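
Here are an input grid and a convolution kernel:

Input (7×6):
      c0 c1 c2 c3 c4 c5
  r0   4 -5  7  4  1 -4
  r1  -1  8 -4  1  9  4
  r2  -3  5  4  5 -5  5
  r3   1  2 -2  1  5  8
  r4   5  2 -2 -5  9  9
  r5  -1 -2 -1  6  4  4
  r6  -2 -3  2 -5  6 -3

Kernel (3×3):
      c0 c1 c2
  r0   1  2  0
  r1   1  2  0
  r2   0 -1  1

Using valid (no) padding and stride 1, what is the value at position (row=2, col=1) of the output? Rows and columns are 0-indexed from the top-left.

The receptive field on the input at this output position is [5 4 5 / 2 -2 1 / 2 -2 -5]. Elementwise product with the kernel and sum: 5·1 + 4·2 + 2·1 + -2·2 + -2·-1 + -5·1.

8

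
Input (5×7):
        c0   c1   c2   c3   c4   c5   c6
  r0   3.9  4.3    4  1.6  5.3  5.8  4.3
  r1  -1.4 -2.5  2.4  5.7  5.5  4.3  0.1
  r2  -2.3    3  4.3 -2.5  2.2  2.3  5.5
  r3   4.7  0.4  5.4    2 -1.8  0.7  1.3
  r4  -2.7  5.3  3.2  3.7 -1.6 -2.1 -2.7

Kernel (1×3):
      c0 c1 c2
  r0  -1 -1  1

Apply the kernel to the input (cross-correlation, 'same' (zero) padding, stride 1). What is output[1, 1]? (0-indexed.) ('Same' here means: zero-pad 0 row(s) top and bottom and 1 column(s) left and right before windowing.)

The receptive field on the zero-padded input at this output position is [-1.4 -2.5 2.4]. Elementwise product with the kernel and sum: -1.4·-1 + -2.5·-1 + 2.4·1.

6.3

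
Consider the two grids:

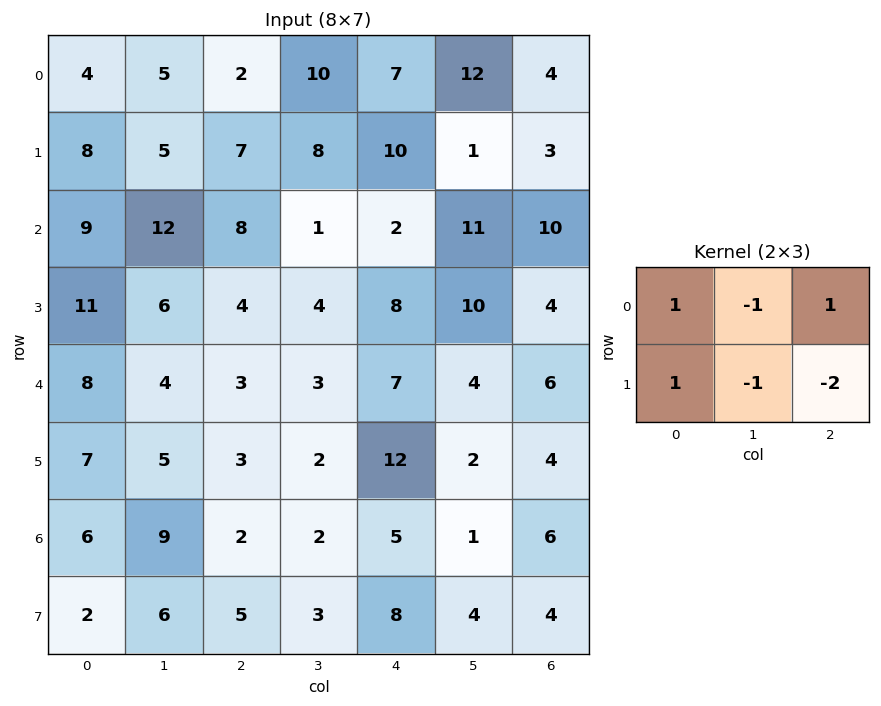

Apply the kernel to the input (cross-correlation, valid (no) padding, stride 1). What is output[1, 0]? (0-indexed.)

-9

The receptive field on the input at this output position is [8 5 7 / 9 12 8]. Elementwise product with the kernel and sum: 8·1 + 5·-1 + 7·1 + 9·1 + 12·-1 + 8·-2.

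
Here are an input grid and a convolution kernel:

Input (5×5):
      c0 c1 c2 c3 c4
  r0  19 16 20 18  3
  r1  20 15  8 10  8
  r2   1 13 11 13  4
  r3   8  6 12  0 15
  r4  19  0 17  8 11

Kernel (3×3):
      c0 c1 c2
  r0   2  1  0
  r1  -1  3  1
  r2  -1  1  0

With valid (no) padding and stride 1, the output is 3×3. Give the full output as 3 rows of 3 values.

Output[0,0]: The receptive field on the input at this output position is [19 16 20 / 20 15 8 / 1 13 11]. Elementwise product with the kernel and sum: 19·2 + 16·1 + 20·-1 + 15·3 + 8·1 + 1·-1 + 13·1.
Output[0,1]: The receptive field on the input at this output position is [16 20 18 / 15 8 10 / 13 11 13]. Elementwise product with the kernel and sum: 16·2 + 20·1 + 15·-1 + 8·3 + 10·1 + 13·-1 + 11·1.

99 69 90
102 77 46
18 84 29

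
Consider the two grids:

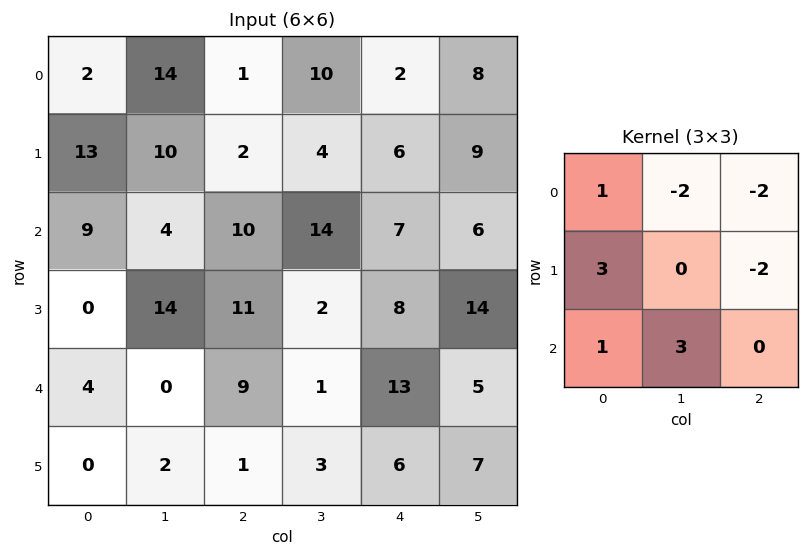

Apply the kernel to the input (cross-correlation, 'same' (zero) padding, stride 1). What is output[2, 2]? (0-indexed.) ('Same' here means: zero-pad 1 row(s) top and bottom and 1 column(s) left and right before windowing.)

The receptive field on the zero-padded input at this output position is [10 2 4 / 4 10 14 / 14 11 2]. Elementwise product with the kernel and sum: 10·1 + 2·-2 + 4·-2 + 4·3 + 14·-2 + 14·1 + 11·3.

29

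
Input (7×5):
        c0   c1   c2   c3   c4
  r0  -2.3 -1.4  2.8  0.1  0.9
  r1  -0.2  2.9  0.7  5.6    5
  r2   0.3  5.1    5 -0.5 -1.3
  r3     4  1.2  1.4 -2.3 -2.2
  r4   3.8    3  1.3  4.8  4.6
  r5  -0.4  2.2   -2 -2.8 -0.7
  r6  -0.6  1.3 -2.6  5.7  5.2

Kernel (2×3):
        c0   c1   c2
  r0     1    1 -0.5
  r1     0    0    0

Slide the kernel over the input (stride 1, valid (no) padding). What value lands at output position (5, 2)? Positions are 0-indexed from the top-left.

The receptive field on the input at this output position is [-2 -2.8 -0.7 / -2.6 5.7 5.2]. Elementwise product with the kernel and sum: -2·1 + -2.8·1 + -0.7·-0.5.

-4.45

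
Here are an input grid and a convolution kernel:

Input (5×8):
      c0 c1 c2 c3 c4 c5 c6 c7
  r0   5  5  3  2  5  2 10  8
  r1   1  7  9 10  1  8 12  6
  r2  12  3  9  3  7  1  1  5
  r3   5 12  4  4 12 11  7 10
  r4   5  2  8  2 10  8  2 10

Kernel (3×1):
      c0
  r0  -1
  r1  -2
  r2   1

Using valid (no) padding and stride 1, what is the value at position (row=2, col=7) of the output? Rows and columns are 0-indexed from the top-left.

-15

The receptive field on the input at this output position is [5 / 10 / 10]. Elementwise product with the kernel and sum: 5·-1 + 10·-2 + 10·1.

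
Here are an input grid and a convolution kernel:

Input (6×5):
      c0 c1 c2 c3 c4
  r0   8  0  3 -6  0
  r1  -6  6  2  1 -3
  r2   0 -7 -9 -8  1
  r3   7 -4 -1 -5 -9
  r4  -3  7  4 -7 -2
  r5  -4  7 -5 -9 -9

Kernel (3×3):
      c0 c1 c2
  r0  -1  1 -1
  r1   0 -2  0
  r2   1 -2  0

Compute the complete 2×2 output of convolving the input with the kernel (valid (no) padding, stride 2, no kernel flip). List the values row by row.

Output[0,0]: The receptive field on the input at this output position is [8 0 3 / -6 6 2 / 0 -7 -9]. Elementwise product with the kernel and sum: 8·-1 + 0·1 + 3·-1 + 6·-2 + 0·1 + -7·-2.

-9 -4
-7 28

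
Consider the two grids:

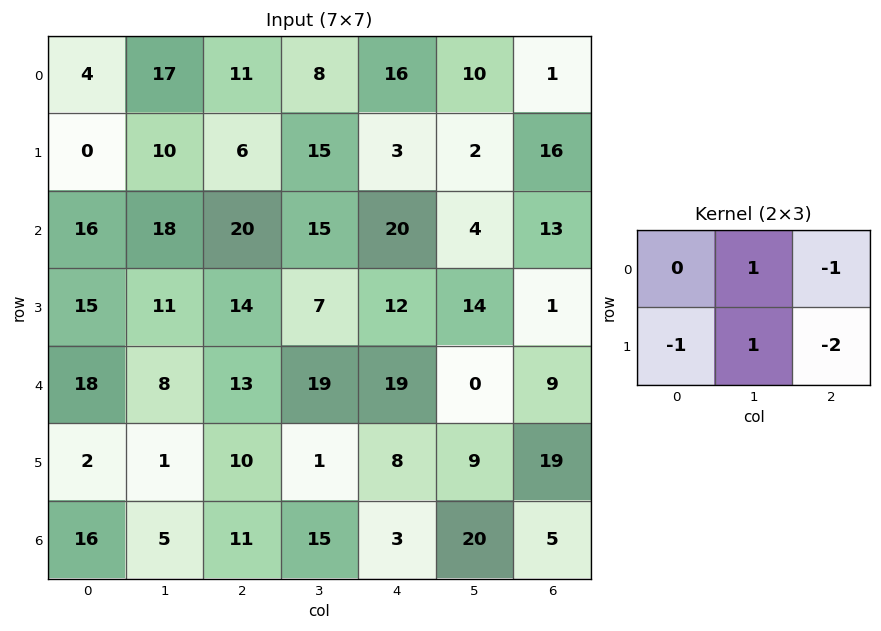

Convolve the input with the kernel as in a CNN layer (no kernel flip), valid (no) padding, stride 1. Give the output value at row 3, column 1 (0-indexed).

The receptive field on the input at this output position is [11 14 7 / 8 13 19]. Elementwise product with the kernel and sum: 14·1 + 7·-1 + 8·-1 + 13·1 + 19·-2.

-26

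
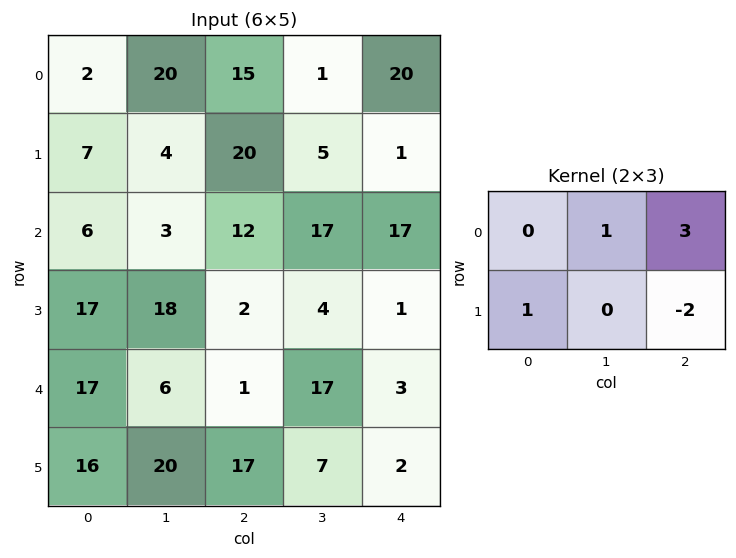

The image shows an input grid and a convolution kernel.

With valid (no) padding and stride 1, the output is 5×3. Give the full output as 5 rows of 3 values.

Output[0,0]: The receptive field on the input at this output position is [2 20 15 / 7 4 20]. Elementwise product with the kernel and sum: 20·1 + 15·3 + 7·1 + 20·-2.

32 12 79
46 4 -14
52 73 68
39 -14 2
-9 58 39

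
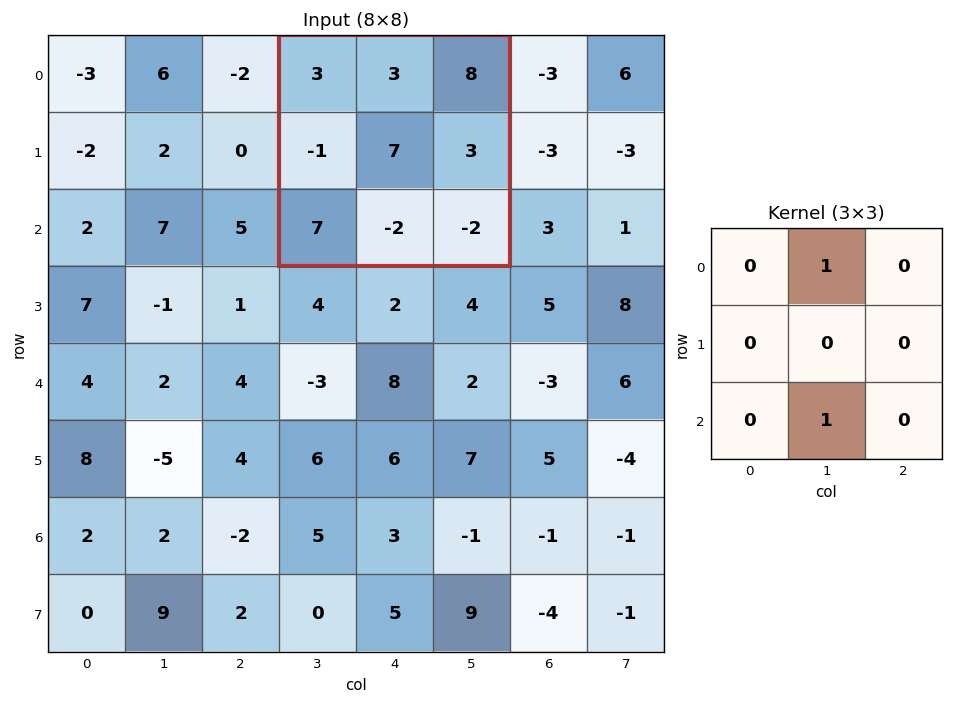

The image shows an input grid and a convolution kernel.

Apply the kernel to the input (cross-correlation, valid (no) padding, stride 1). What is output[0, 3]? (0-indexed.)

The receptive field on the input at this output position is [3 3 8 / -1 7 3 / 7 -2 -2]. Elementwise product with the kernel and sum: 3·1 + -2·1.

1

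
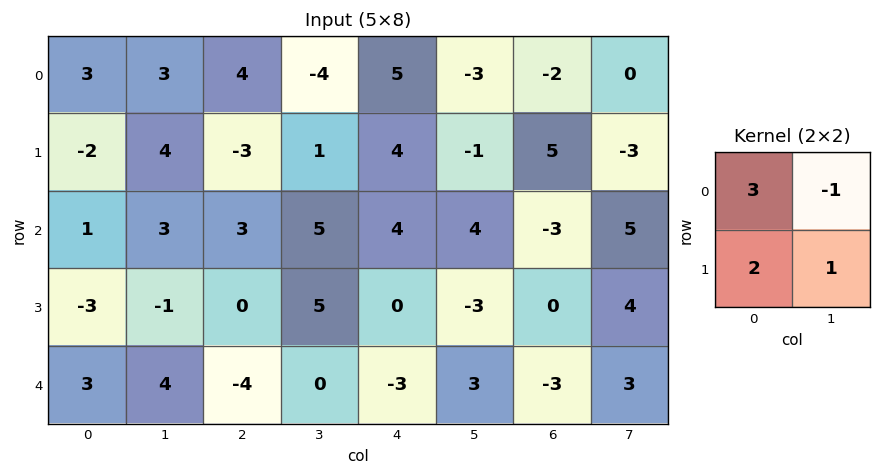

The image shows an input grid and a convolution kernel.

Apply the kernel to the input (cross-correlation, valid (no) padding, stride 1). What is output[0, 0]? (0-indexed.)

The receptive field on the input at this output position is [3 3 / -2 4]. Elementwise product with the kernel and sum: 3·3 + 3·-1 + -2·2 + 4·1.

6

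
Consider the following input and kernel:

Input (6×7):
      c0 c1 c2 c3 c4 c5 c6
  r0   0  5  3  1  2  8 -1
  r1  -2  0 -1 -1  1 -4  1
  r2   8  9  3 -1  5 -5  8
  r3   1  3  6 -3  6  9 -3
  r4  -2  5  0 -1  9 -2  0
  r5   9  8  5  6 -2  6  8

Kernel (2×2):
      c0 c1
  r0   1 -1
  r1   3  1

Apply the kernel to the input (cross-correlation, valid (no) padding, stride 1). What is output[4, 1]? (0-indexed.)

34

The receptive field on the input at this output position is [5 0 / 8 5]. Elementwise product with the kernel and sum: 5·1 + 0·-1 + 8·3 + 5·1.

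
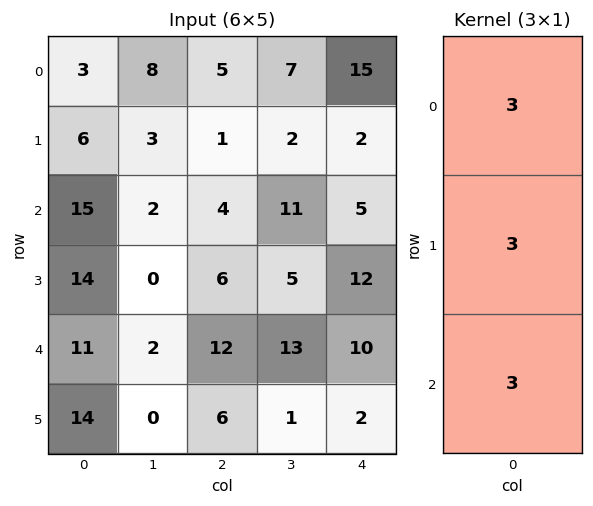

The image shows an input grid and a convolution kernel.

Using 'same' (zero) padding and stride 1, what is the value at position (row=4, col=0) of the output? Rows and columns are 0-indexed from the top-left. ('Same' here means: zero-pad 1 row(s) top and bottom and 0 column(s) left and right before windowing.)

The receptive field on the zero-padded input at this output position is [14 / 11 / 14]. Elementwise product with the kernel and sum: 14·3 + 11·3 + 14·3.

117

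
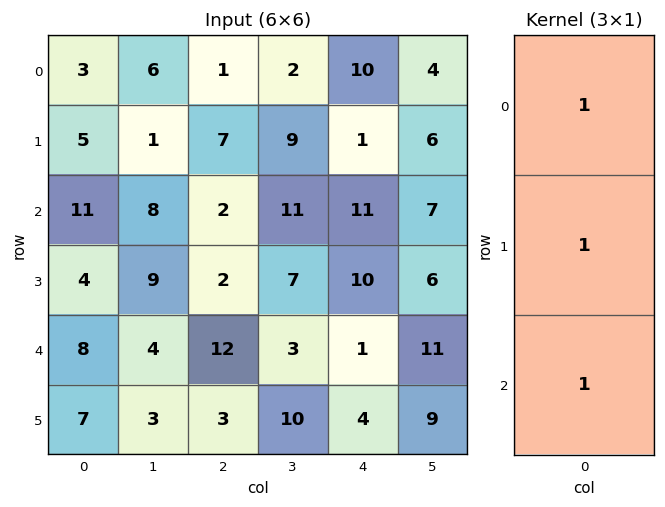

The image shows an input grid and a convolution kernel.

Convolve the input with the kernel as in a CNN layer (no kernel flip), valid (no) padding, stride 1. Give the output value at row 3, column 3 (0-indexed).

The receptive field on the input at this output position is [7 / 3 / 10]. Elementwise product with the kernel and sum: 7·1 + 3·1 + 10·1.

20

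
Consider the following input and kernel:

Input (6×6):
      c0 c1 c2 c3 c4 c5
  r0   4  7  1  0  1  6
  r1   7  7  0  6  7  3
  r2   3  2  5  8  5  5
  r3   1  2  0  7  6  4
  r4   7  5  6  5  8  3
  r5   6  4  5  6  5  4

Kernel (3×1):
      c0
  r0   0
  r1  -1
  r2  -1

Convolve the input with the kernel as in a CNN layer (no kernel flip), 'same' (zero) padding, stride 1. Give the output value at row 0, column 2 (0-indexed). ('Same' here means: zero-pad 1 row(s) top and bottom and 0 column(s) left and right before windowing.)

The receptive field on the zero-padded input at this output position is [0 / 1 / 0]. Elementwise product with the kernel and sum: 1·-1 + 0·-1.

-1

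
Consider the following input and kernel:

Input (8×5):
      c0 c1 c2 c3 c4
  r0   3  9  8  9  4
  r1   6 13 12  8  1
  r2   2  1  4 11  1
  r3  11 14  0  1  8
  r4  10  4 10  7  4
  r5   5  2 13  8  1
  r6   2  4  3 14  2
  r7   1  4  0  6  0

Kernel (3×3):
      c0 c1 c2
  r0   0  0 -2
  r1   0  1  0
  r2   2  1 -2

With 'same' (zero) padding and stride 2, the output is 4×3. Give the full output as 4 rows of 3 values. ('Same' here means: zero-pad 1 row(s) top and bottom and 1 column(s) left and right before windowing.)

Output[0,0]: The receptive field on the zero-padded input at this output position is [0 0 0 / 0 3 9 / 0 6 13]. Elementwise product with the kernel and sum: 0·-2 + 3·1 + 0·2 + 6·1 + 13·-2.
Output[0,1]: The receptive field on the zero-padded input at this output position is [0 0 0 / 9 8 9 / 13 12 8]. Elementwise product with the kernel and sum: 0·-2 + 8·1 + 13·2 + 12·1 + 8·-2.

-17 30 21
-41 14 11
-17 9 21
-9 -17 14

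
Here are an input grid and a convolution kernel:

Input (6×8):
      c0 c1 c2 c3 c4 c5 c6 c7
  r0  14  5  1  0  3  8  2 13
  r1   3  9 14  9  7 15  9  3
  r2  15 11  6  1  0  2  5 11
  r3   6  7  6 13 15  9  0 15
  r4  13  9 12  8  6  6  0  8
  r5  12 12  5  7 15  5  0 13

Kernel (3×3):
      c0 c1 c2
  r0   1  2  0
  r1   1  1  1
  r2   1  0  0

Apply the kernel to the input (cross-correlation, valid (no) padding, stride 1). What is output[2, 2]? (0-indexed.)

The receptive field on the input at this output position is [6 1 0 / 6 13 15 / 12 8 6]. Elementwise product with the kernel and sum: 6·1 + 1·2 + 6·1 + 13·1 + 15·1 + 12·1.

54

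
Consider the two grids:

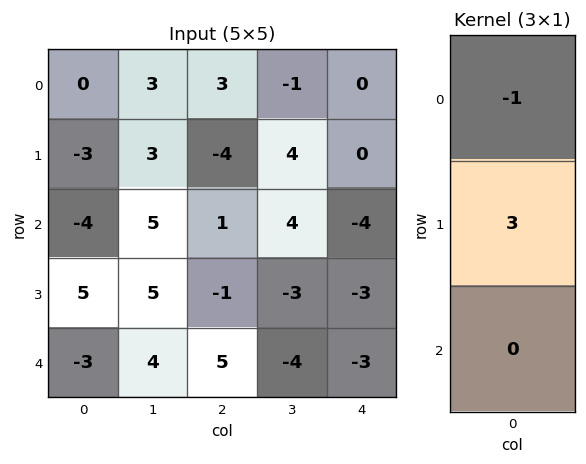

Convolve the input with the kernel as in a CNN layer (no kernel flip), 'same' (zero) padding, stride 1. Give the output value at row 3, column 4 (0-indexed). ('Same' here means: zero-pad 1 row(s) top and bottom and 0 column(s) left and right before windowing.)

The receptive field on the zero-padded input at this output position is [-4 / -3 / -3]. Elementwise product with the kernel and sum: -4·-1 + -3·3.

-5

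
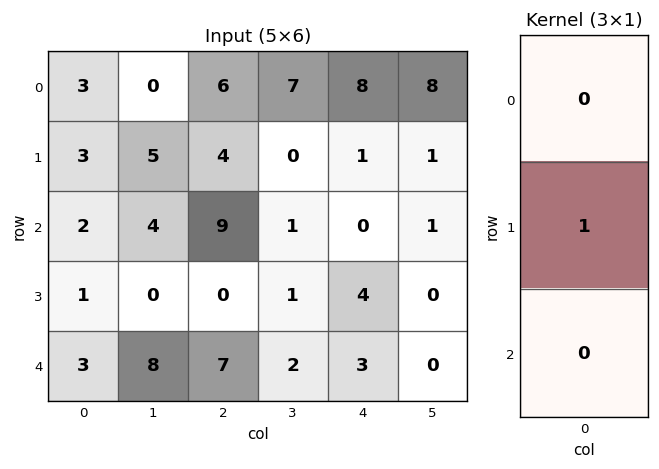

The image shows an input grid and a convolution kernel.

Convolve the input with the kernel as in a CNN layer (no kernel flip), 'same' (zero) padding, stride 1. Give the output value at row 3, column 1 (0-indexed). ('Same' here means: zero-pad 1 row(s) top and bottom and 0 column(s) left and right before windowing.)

The receptive field on the zero-padded input at this output position is [4 / 0 / 8]. Elementwise product with the kernel and sum: 0·1.

0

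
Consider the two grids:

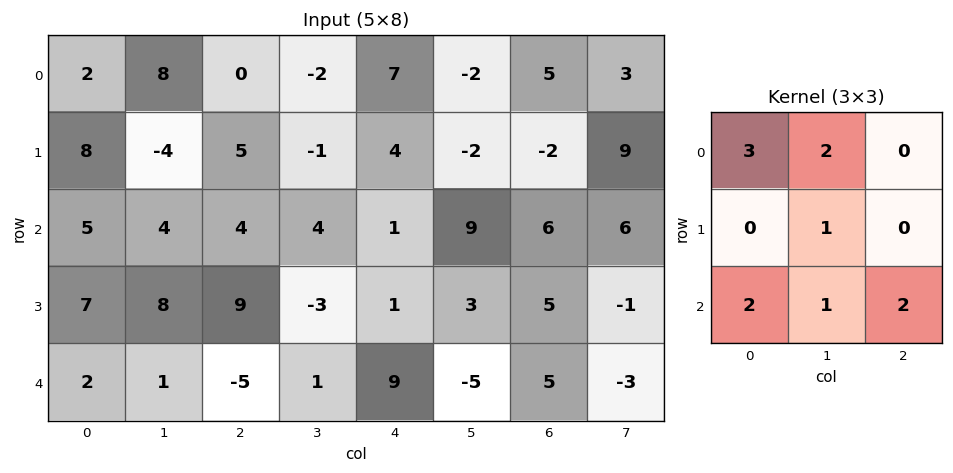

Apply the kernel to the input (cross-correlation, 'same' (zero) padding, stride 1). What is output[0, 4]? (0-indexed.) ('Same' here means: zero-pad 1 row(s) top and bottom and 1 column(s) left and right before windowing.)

The receptive field on the zero-padded input at this output position is [0 0 0 / -2 7 -2 / -1 4 -2]. Elementwise product with the kernel and sum: 0·3 + 0·2 + 7·1 + -1·2 + 4·1 + -2·2.

5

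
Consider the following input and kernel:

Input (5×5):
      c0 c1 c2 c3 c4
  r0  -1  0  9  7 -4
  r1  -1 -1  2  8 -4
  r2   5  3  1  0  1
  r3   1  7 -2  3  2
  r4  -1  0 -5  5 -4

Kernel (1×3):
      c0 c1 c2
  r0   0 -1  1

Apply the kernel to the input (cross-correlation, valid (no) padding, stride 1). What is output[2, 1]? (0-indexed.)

The receptive field on the input at this output position is [3 1 0]. Elementwise product with the kernel and sum: 1·-1 + 0·1.

-1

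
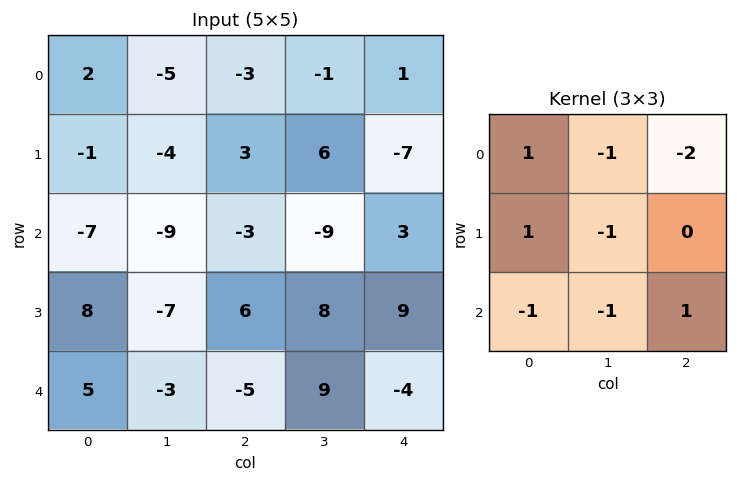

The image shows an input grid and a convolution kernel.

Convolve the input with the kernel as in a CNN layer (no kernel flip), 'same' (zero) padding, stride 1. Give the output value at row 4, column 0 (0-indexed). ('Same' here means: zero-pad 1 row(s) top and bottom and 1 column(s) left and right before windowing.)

1

The receptive field on the zero-padded input at this output position is [0 8 -7 / 0 5 -3 / 0 0 0]. Elementwise product with the kernel and sum: 0·1 + 8·-1 + -7·-2 + 0·1 + 5·-1 + 0·-1 + 0·-1 + 0·1.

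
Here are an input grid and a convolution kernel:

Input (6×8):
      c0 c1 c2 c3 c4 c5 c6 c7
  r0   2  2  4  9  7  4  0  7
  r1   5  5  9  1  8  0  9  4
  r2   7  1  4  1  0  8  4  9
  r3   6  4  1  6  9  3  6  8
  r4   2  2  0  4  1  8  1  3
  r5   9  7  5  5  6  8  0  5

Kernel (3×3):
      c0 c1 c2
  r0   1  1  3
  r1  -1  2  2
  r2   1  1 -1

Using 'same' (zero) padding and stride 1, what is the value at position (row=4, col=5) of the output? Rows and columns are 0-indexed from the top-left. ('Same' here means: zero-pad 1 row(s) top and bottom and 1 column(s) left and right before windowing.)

61

The receptive field on the zero-padded input at this output position is [9 3 6 / 1 8 1 / 6 8 0]. Elementwise product with the kernel and sum: 9·1 + 3·1 + 6·3 + 1·-1 + 8·2 + 1·2 + 6·1 + 8·1 + 0·-1.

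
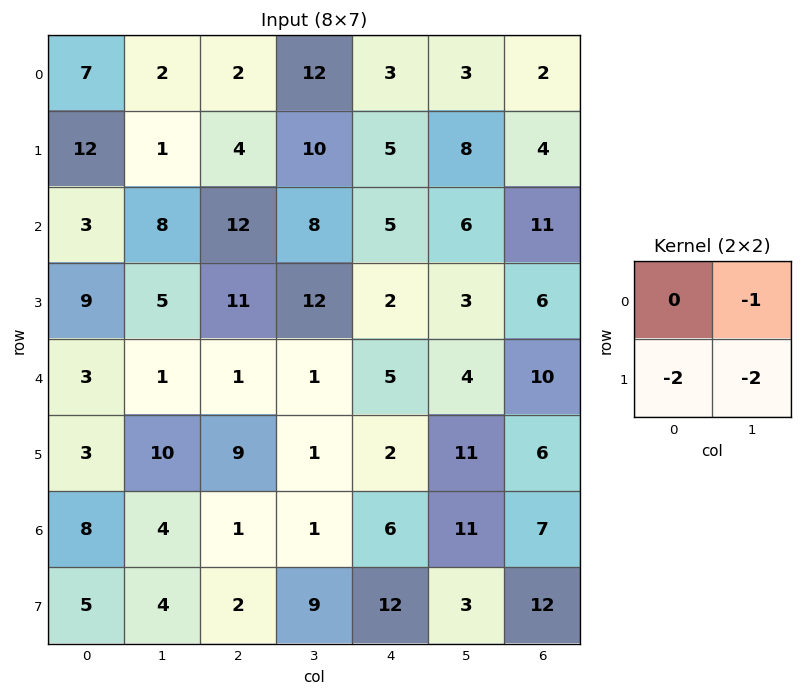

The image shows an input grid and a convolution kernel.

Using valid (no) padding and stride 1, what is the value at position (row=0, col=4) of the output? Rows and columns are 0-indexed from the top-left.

The receptive field on the input at this output position is [3 3 / 5 8]. Elementwise product with the kernel and sum: 3·-1 + 5·-2 + 8·-2.

-29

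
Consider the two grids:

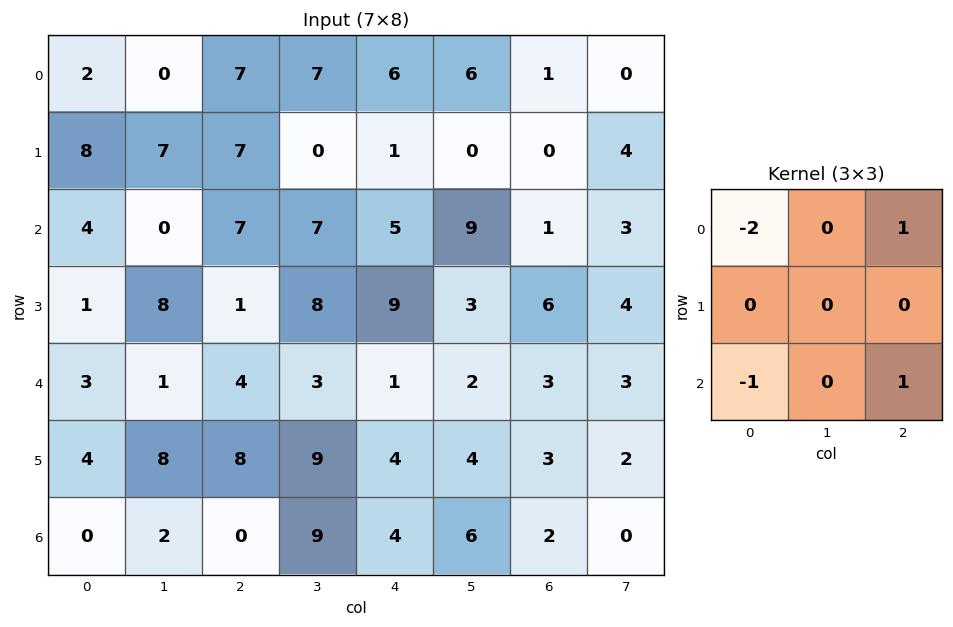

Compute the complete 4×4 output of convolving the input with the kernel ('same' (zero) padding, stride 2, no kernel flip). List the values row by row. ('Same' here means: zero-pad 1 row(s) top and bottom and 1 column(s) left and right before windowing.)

7 -7 0 4
15 -14 -5 5
16 -7 -18 -4
8 -7 -14 -6

Output[0,0]: The receptive field on the zero-padded input at this output position is [0 0 0 / 0 2 0 / 0 8 7]. Elementwise product with the kernel and sum: 0·-2 + 0·1 + 0·-1 + 7·1.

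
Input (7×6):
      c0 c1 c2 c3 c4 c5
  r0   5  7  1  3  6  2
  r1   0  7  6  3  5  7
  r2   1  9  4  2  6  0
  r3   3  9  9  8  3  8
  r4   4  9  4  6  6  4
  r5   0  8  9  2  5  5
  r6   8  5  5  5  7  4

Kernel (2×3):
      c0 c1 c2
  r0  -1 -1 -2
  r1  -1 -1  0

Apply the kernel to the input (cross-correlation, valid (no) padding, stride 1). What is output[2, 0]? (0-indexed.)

The receptive field on the input at this output position is [1 9 4 / 3 9 9]. Elementwise product with the kernel and sum: 1·-1 + 9·-1 + 4·-2 + 3·-1 + 9·-1.

-30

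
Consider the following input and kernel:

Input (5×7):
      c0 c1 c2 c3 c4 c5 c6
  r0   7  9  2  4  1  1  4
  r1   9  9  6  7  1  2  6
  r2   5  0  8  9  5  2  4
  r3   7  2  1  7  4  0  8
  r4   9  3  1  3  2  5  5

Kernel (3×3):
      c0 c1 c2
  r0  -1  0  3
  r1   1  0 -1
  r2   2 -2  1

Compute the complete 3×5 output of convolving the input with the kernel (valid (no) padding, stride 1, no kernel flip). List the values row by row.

20 -2 9 14 16
17 12 -8 12 34
38 29 2 11 2

Output[0,0]: The receptive field on the input at this output position is [7 9 2 / 9 9 6 / 5 0 8]. Elementwise product with the kernel and sum: 7·-1 + 2·3 + 9·1 + 6·-1 + 5·2 + 0·-2 + 8·1.
Output[0,1]: The receptive field on the input at this output position is [9 2 4 / 9 6 7 / 0 8 9]. Elementwise product with the kernel and sum: 9·-1 + 4·3 + 9·1 + 7·-1 + 0·2 + 8·-2 + 9·1.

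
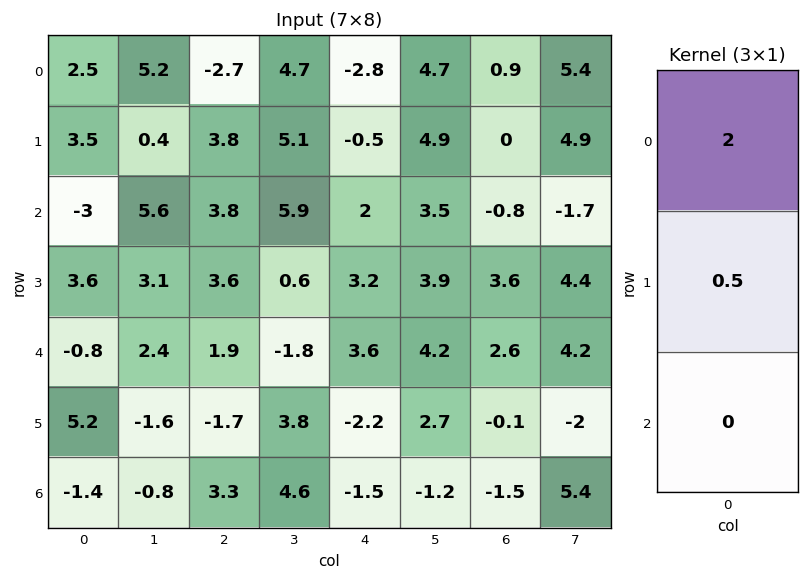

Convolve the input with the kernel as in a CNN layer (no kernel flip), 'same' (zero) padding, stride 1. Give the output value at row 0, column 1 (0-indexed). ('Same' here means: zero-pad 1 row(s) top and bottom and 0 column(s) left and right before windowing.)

The receptive field on the zero-padded input at this output position is [0 / 5.2 / 0.4]. Elementwise product with the kernel and sum: 0·2 + 5.2·0.5.

2.6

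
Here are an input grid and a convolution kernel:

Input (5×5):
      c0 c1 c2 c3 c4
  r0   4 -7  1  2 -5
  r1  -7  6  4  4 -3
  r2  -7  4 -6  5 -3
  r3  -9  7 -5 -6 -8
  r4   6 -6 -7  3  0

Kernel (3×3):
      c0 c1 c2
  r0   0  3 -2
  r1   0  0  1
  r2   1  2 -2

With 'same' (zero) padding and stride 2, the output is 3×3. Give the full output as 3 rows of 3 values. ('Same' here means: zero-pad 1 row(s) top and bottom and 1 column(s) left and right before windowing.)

Output[0,0]: The receptive field on the zero-padded input at this output position is [0 0 0 / 0 4 -7 / 0 -7 6]. Elementwise product with the kernel and sum: 0·3 + 0·-2 + -7·1 + 0·1 + -7·2 + 6·-2.

-33 8 -2
-61 18 -31
-47 0 -24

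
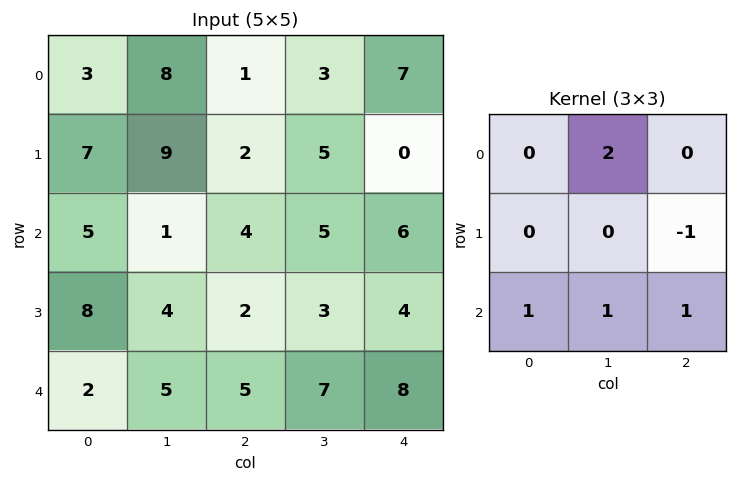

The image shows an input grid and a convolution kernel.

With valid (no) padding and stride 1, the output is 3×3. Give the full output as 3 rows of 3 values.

24 7 21
28 8 13
12 22 26

Output[0,0]: The receptive field on the input at this output position is [3 8 1 / 7 9 2 / 5 1 4]. Elementwise product with the kernel and sum: 8·2 + 2·-1 + 5·1 + 1·1 + 4·1.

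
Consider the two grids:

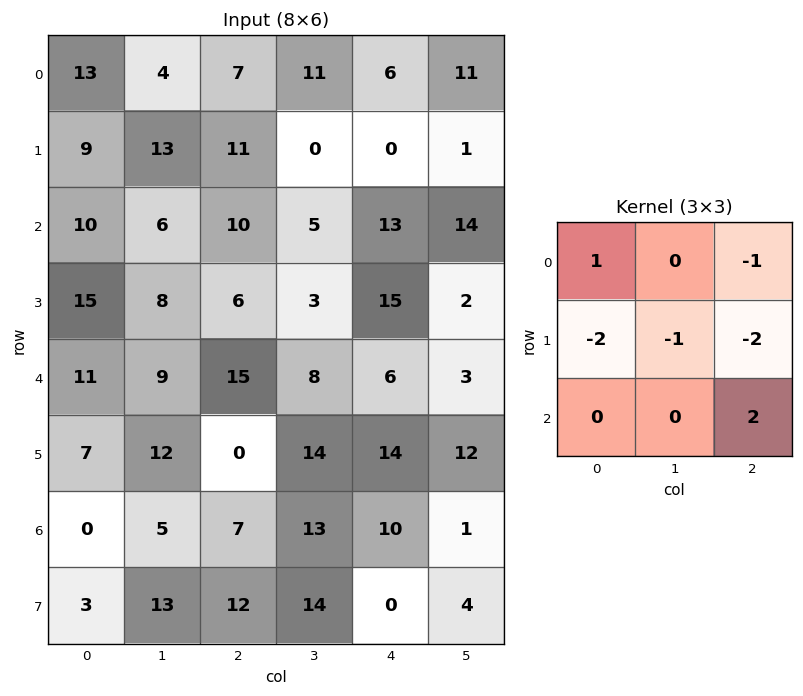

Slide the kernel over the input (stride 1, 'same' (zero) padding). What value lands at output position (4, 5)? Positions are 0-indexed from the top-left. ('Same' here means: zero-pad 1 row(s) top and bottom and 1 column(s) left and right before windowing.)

The receptive field on the zero-padded input at this output position is [15 2 0 / 6 3 0 / 14 12 0]. Elementwise product with the kernel and sum: 15·1 + 0·-1 + 6·-2 + 3·-1 + 0·-2 + 0·2.

0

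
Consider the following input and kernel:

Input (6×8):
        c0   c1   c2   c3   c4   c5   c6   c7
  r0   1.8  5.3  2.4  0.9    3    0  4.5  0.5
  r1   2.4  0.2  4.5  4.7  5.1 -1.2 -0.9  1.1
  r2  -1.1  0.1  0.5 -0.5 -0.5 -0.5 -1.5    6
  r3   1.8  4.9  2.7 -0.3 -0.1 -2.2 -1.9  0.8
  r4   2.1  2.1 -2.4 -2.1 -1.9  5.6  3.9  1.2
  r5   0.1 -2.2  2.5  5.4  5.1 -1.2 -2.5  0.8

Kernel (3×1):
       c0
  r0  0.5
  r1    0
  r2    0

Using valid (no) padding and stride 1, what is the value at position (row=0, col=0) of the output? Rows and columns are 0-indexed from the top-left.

0.9

The receptive field on the input at this output position is [1.8 / 2.4 / -1.1]. Elementwise product with the kernel and sum: 1.8·0.5.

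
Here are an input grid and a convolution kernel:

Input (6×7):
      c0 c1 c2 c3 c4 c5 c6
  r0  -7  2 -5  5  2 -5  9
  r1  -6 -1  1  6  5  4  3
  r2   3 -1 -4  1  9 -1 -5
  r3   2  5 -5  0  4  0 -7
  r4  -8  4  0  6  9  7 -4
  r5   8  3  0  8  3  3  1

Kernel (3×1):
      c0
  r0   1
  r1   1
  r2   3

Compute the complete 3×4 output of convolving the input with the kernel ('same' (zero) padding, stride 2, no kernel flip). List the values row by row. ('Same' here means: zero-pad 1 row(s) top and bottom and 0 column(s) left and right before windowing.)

-25 -2 17 18
3 -18 26 -23
18 -5 22 -8

Output[0,0]: The receptive field on the zero-padded input at this output position is [0 / -7 / -6]. Elementwise product with the kernel and sum: 0·1 + -7·1 + -6·3.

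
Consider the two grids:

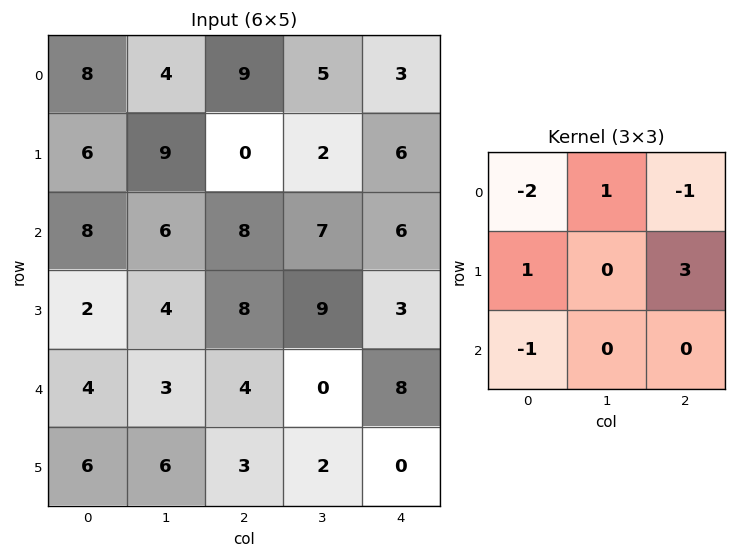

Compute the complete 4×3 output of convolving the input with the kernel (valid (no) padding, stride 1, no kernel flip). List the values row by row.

Output[0,0]: The receptive field on the input at this output position is [8 4 9 / 6 9 0 / 8 6 8]. Elementwise product with the kernel and sum: 8·-2 + 4·1 + 9·-1 + 6·1 + 0·3 + 8·-1.

-23 5 -6
27 3 14
4 17 -2
2 -12 15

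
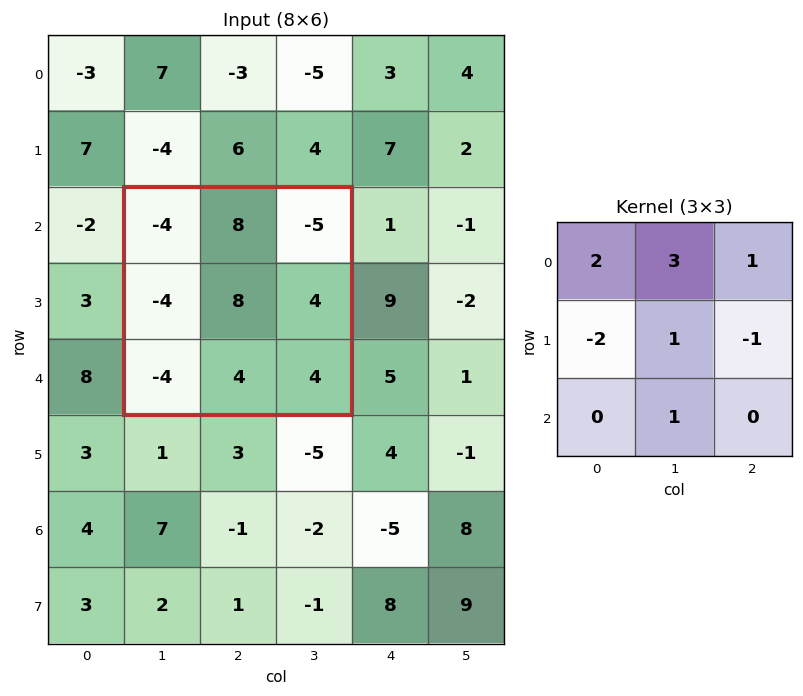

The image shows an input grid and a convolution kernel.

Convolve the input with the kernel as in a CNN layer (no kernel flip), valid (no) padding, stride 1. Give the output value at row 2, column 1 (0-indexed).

27

The receptive field on the input at this output position is [-4 8 -5 / -4 8 4 / -4 4 4]. Elementwise product with the kernel and sum: -4·2 + 8·3 + -5·1 + -4·-2 + 8·1 + 4·-1 + 4·1.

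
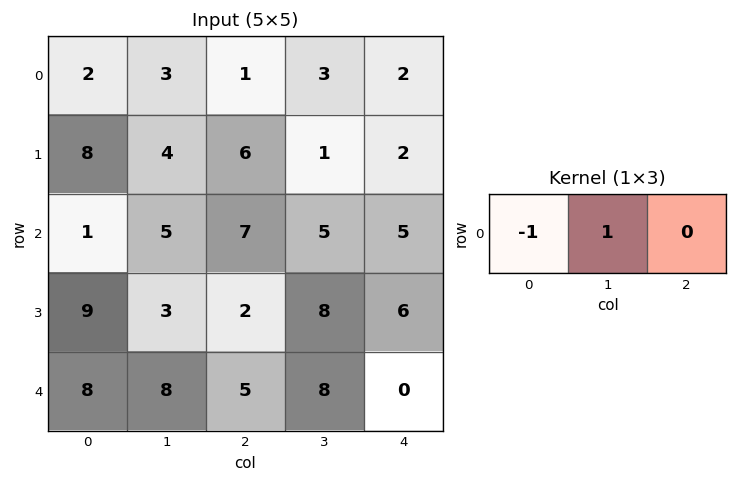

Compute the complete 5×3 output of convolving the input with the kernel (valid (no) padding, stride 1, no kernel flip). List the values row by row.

1 -2 2
-4 2 -5
4 2 -2
-6 -1 6
0 -3 3

Output[0,0]: The receptive field on the input at this output position is [2 3 1]. Elementwise product with the kernel and sum: 2·-1 + 3·1.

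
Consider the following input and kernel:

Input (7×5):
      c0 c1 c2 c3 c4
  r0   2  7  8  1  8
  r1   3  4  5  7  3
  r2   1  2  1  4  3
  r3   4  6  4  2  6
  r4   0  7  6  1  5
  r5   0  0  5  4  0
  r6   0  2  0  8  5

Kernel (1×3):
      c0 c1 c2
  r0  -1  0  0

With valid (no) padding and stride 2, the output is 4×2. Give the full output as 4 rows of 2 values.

-2 -8
-1 -1
0 -6
0 0

Output[0,0]: The receptive field on the input at this output position is [2 7 8]. Elementwise product with the kernel and sum: 2·-1.
Output[0,1]: The receptive field on the input at this output position is [8 1 8]. Elementwise product with the kernel and sum: 8·-1.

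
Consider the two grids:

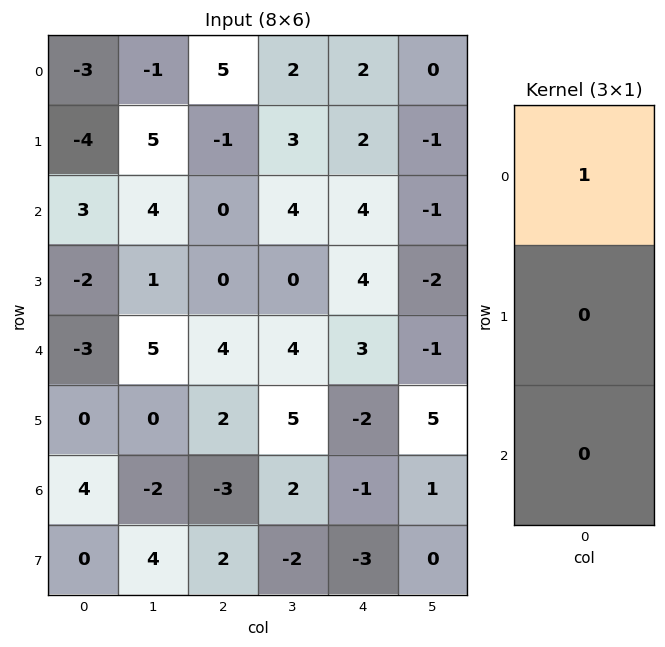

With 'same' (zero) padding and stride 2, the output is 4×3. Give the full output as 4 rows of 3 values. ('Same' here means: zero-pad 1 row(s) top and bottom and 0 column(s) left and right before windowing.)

Output[0,0]: The receptive field on the zero-padded input at this output position is [0 / -3 / -4]. Elementwise product with the kernel and sum: 0·1.
Output[0,1]: The receptive field on the zero-padded input at this output position is [0 / 5 / -1]. Elementwise product with the kernel and sum: 0·1.

0 0 0
-4 -1 2
-2 0 4
0 2 -2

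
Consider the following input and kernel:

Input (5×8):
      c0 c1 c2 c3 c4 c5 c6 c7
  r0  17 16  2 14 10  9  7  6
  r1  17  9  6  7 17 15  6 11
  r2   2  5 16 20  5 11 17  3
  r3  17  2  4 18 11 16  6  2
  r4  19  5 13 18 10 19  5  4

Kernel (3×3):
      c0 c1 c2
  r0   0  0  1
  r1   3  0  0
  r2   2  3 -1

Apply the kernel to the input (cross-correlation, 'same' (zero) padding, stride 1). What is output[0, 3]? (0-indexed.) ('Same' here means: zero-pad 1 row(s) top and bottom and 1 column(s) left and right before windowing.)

22

The receptive field on the zero-padded input at this output position is [0 0 0 / 2 14 10 / 6 7 17]. Elementwise product with the kernel and sum: 0·1 + 2·3 + 6·2 + 7·3 + 17·-1.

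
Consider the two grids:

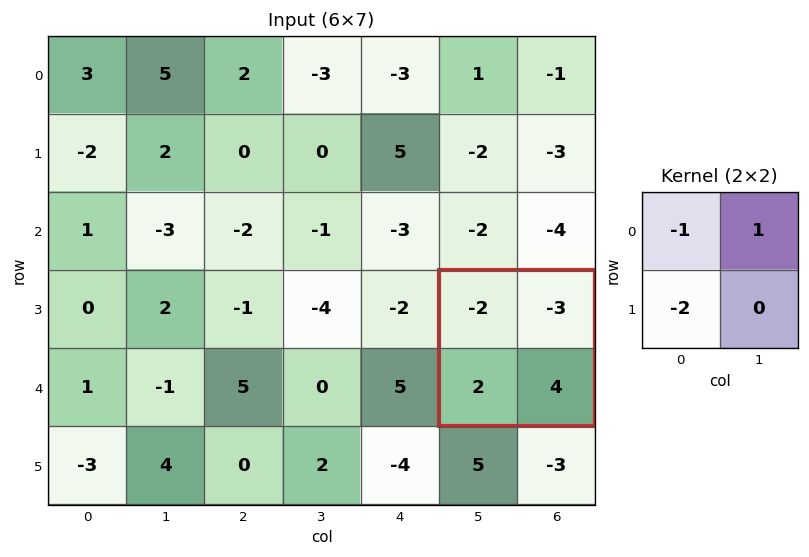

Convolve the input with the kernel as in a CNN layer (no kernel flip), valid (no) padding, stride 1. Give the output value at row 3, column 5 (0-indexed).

The receptive field on the input at this output position is [-2 -3 / 2 4]. Elementwise product with the kernel and sum: -2·-1 + -3·1 + 2·-2.

-5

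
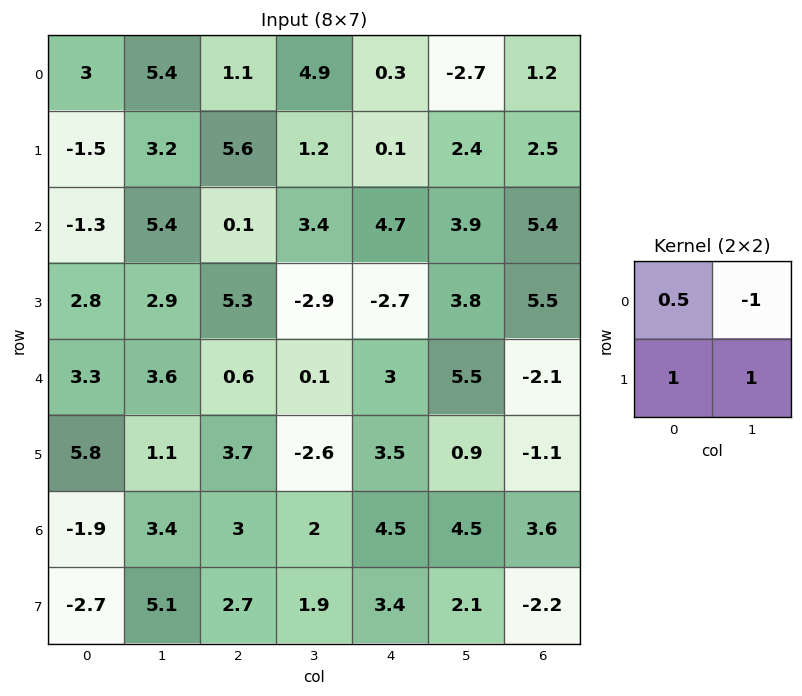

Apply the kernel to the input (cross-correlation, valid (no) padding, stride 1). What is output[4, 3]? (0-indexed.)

The receptive field on the input at this output position is [0.1 3 / -2.6 3.5]. Elementwise product with the kernel and sum: 0.1·0.5 + 3·-1 + -2.6·1 + 3.5·1.

-2.05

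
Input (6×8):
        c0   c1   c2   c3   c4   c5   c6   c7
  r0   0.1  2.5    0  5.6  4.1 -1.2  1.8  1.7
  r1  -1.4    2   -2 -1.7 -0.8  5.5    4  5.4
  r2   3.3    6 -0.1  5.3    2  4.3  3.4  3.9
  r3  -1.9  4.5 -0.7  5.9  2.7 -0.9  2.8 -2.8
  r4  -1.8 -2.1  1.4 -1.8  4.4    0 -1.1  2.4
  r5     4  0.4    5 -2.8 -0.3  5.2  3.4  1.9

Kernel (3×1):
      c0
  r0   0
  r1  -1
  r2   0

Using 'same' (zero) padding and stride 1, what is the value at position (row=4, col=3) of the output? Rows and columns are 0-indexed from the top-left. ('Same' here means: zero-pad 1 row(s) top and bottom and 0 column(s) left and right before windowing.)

1.8

The receptive field on the zero-padded input at this output position is [5.9 / -1.8 / -2.8]. Elementwise product with the kernel and sum: -1.8·-1.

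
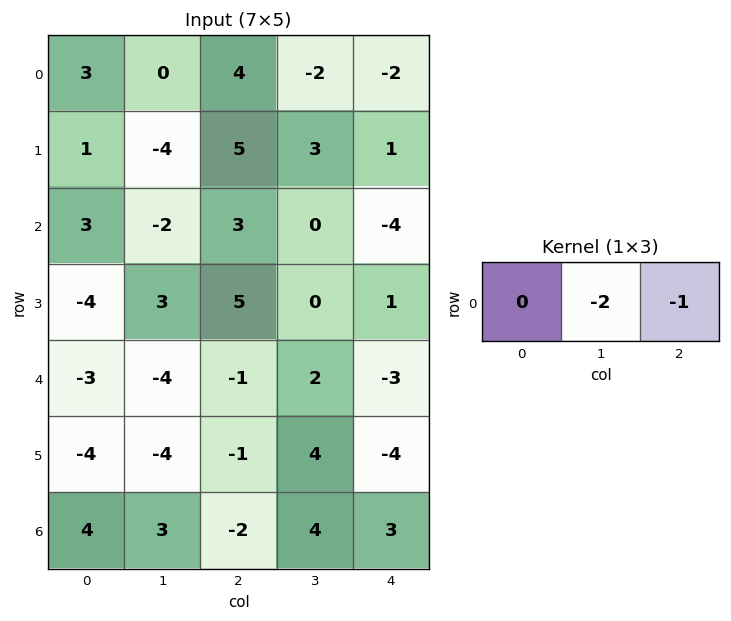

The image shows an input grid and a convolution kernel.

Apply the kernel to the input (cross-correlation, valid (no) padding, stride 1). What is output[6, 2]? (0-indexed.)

-11

The receptive field on the input at this output position is [-2 4 3]. Elementwise product with the kernel and sum: 4·-2 + 3·-1.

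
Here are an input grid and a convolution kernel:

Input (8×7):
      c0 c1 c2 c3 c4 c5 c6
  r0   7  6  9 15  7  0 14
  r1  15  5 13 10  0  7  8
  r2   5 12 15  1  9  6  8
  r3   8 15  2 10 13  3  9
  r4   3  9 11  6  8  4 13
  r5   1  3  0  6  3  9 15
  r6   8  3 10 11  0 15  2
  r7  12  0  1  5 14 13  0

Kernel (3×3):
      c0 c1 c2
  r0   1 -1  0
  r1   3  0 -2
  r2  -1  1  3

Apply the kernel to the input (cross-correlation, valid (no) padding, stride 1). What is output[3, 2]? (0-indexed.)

24

The receptive field on the input at this output position is [2 10 13 / 11 6 8 / 0 6 3]. Elementwise product with the kernel and sum: 2·1 + 10·-1 + 11·3 + 8·-2 + 0·-1 + 6·1 + 3·3.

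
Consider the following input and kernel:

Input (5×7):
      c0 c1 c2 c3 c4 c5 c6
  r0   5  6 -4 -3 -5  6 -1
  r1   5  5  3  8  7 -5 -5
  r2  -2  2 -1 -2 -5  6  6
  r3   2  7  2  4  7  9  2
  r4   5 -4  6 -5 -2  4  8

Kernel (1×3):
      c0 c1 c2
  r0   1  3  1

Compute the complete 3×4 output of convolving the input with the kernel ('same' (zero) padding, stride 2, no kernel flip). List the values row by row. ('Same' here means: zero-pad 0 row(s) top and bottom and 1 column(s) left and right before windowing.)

21 -9 -12 3
-4 -3 -11 24
11 9 -7 28

Output[0,0]: The receptive field on the zero-padded input at this output position is [0 5 6]. Elementwise product with the kernel and sum: 0·1 + 5·3 + 6·1.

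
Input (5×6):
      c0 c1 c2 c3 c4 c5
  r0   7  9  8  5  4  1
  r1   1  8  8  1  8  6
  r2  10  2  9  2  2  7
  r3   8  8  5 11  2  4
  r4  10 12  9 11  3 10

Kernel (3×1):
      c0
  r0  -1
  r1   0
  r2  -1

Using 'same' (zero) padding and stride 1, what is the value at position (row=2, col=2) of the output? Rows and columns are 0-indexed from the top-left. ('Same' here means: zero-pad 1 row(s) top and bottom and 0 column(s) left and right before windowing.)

The receptive field on the zero-padded input at this output position is [8 / 9 / 5]. Elementwise product with the kernel and sum: 8·-1 + 5·-1.

-13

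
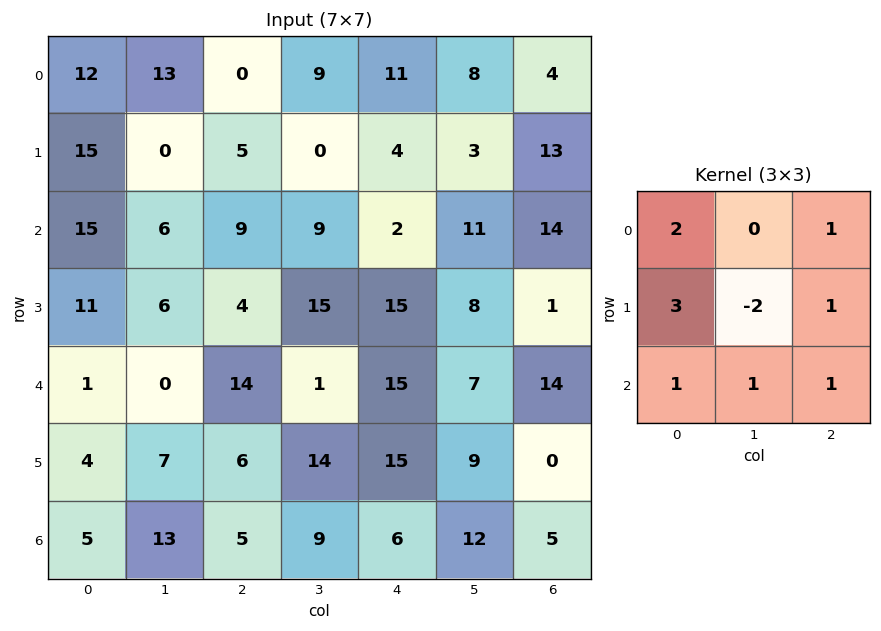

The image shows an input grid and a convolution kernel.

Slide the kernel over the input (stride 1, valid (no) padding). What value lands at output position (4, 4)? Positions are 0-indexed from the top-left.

The receptive field on the input at this output position is [15 7 14 / 15 9 0 / 6 12 5]. Elementwise product with the kernel and sum: 15·2 + 14·1 + 15·3 + 9·-2 + 0·1 + 6·1 + 12·1 + 5·1.

94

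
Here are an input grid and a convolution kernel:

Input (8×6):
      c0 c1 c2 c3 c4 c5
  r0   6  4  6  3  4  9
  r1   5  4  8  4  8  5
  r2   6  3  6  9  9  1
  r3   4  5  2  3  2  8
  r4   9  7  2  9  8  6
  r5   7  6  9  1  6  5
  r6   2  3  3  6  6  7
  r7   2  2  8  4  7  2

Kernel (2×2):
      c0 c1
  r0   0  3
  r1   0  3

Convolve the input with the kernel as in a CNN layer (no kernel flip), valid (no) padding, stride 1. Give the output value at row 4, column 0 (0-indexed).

The receptive field on the input at this output position is [9 7 / 7 6]. Elementwise product with the kernel and sum: 7·3 + 6·3.

39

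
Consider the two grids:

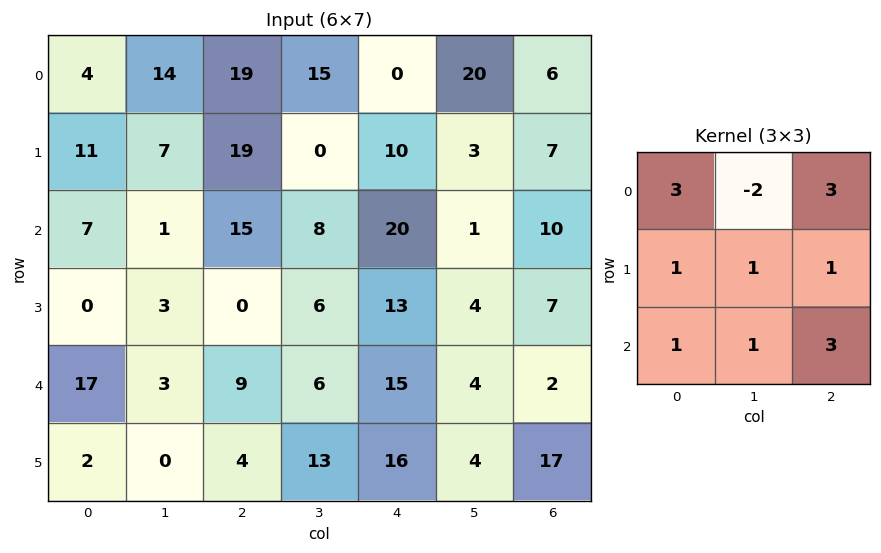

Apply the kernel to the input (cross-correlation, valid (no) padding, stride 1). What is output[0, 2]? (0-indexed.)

139

The receptive field on the input at this output position is [19 15 0 / 19 0 10 / 15 8 20]. Elementwise product with the kernel and sum: 19·3 + 15·-2 + 0·3 + 19·1 + 0·1 + 10·1 + 15·1 + 8·1 + 20·3.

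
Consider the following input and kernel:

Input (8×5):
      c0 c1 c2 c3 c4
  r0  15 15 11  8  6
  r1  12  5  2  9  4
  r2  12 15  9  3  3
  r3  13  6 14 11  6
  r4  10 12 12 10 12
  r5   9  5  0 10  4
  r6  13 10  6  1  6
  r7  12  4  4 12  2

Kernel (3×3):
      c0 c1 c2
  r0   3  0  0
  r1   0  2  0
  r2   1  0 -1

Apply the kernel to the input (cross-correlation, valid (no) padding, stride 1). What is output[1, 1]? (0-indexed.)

28

The receptive field on the input at this output position is [5 2 9 / 15 9 3 / 6 14 11]. Elementwise product with the kernel and sum: 5·3 + 9·2 + 6·1 + 11·-1.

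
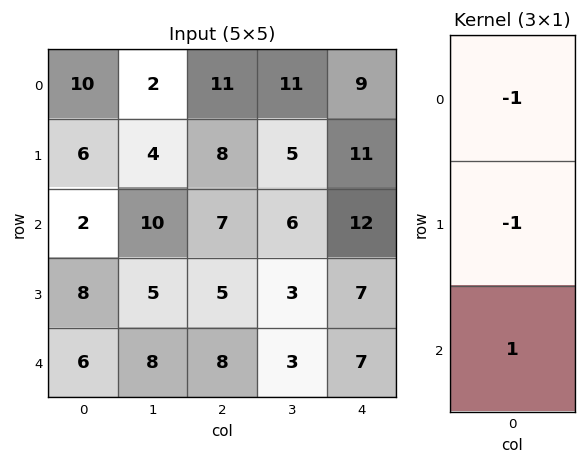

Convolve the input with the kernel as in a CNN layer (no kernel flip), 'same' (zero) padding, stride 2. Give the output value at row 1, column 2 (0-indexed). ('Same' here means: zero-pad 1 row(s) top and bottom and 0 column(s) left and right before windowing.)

The receptive field on the zero-padded input at this output position is [11 / 12 / 7]. Elementwise product with the kernel and sum: 11·-1 + 12·-1 + 7·1.

-16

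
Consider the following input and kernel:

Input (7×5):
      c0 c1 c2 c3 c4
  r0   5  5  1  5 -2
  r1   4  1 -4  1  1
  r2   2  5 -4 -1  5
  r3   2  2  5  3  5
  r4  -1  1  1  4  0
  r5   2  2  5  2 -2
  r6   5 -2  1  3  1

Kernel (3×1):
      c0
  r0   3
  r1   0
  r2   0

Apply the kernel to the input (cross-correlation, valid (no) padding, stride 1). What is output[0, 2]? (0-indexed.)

The receptive field on the input at this output position is [1 / -4 / -4]. Elementwise product with the kernel and sum: 1·3.

3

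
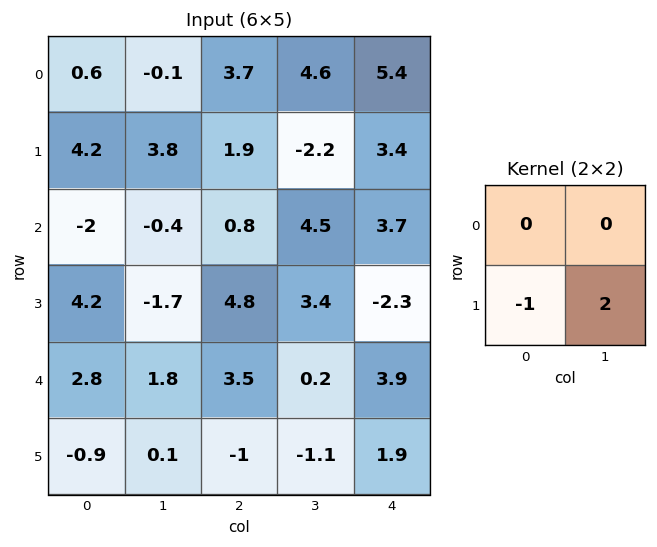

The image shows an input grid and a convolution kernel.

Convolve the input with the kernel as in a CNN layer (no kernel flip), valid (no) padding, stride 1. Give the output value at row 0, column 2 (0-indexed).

The receptive field on the input at this output position is [3.7 4.6 / 1.9 -2.2]. Elementwise product with the kernel and sum: 1.9·-1 + -2.2·2.

-6.3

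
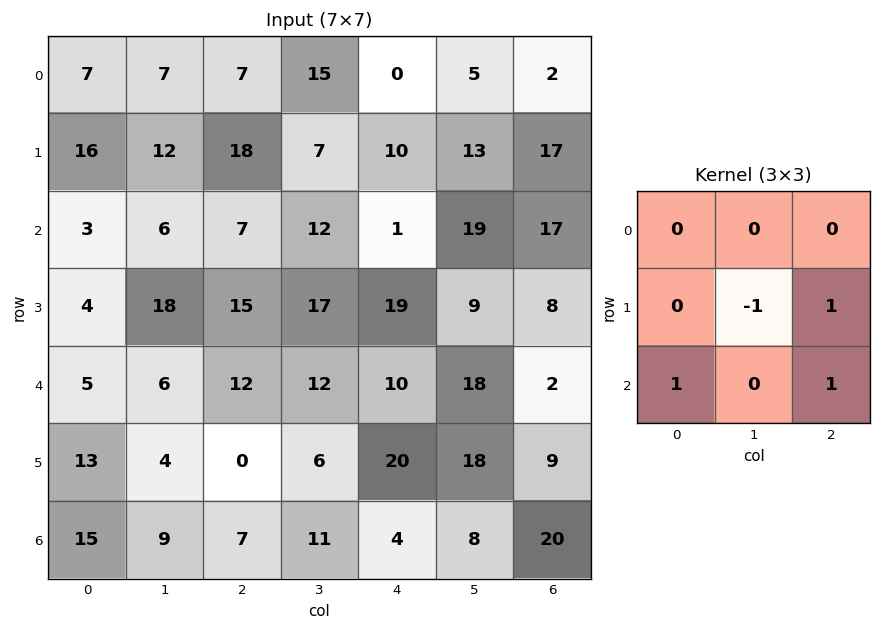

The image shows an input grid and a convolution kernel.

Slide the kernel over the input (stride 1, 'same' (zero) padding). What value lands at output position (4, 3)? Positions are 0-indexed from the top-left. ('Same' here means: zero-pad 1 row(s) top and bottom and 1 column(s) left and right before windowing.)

The receptive field on the zero-padded input at this output position is [15 17 19 / 12 12 10 / 0 6 20]. Elementwise product with the kernel and sum: 12·-1 + 10·1 + 0·1 + 20·1.

18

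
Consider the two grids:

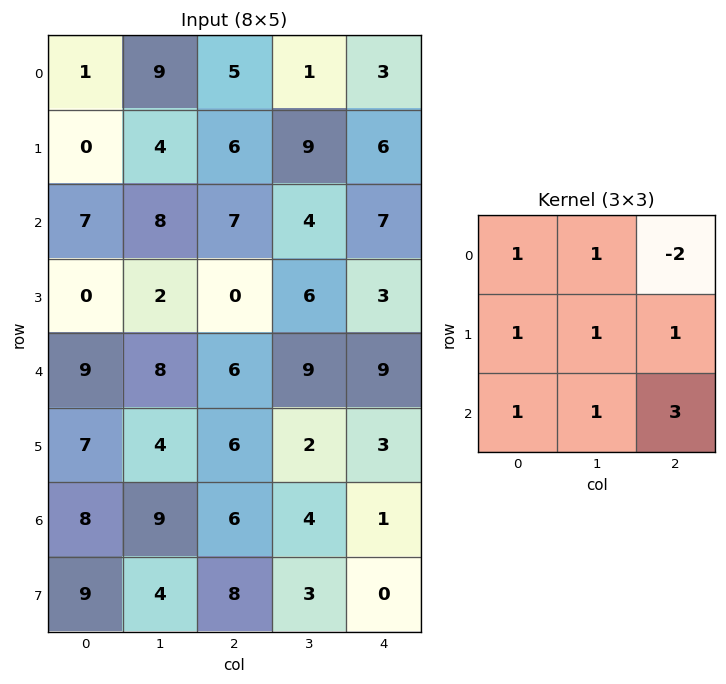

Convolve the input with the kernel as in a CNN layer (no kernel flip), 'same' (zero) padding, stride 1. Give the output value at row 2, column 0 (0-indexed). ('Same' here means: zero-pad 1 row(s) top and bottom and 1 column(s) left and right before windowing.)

The receptive field on the zero-padded input at this output position is [0 0 4 / 0 7 8 / 0 0 2]. Elementwise product with the kernel and sum: 0·1 + 0·1 + 4·-2 + 0·1 + 7·1 + 8·1 + 0·1 + 0·1 + 2·3.

13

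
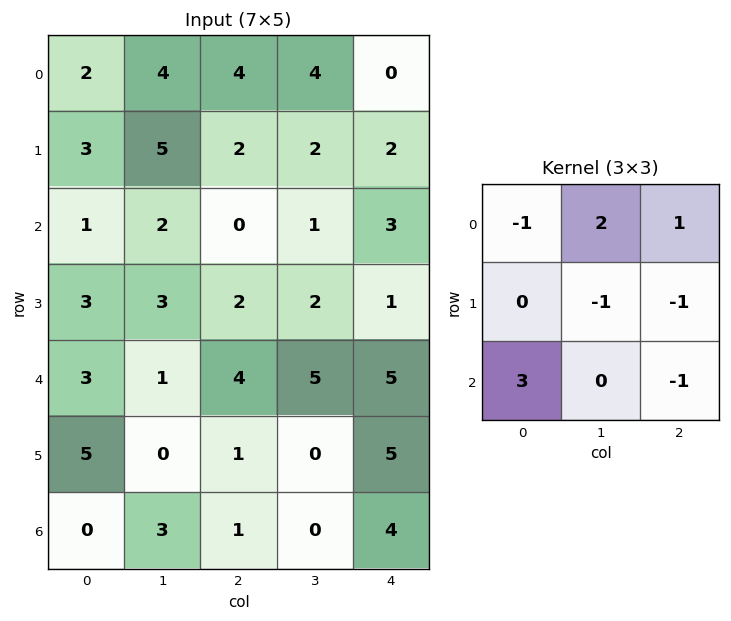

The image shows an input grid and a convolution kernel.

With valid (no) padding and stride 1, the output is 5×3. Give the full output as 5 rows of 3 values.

Output[0,0]: The receptive field on the input at this output position is [2 4 4 / 3 5 2 / 1 2 0]. Elementwise product with the kernel and sum: 2·-1 + 4·2 + 4·1 + 5·-1 + 2·-1 + 1·3 + 0·-1.
Output[0,1]: The receptive field on the input at this output position is [4 4 4 / 5 2 2 / 2 0 1]. Elementwise product with the kernel and sum: 4·-1 + 4·2 + 4·1 + 2·-1 + 2·-1 + 2·3 + 1·-1.

6 9 -3
14 7 5
3 -7 9
14 -6 -9
1 20 5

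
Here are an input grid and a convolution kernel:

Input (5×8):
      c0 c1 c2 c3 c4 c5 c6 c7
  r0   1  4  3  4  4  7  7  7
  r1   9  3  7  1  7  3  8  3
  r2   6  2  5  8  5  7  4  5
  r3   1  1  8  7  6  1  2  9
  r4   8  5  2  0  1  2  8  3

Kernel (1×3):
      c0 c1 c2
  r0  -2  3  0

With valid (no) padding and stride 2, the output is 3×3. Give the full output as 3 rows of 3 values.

10 6 13
-6 14 11
-1 -4 4

Output[0,0]: The receptive field on the input at this output position is [1 4 3]. Elementwise product with the kernel and sum: 1·-2 + 4·3.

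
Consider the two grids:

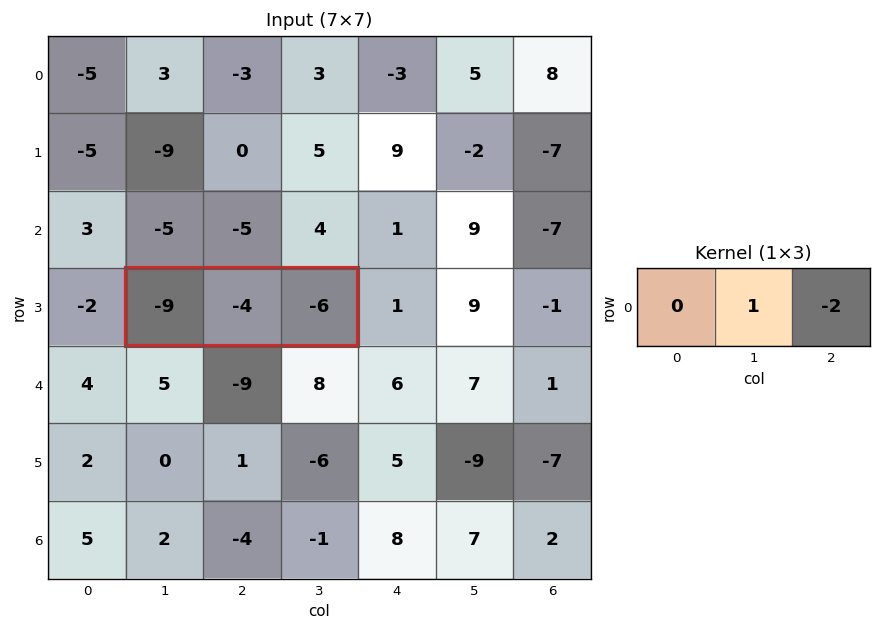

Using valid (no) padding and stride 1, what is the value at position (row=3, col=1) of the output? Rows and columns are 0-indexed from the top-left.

The receptive field on the input at this output position is [-9 -4 -6]. Elementwise product with the kernel and sum: -4·1 + -6·-2.

8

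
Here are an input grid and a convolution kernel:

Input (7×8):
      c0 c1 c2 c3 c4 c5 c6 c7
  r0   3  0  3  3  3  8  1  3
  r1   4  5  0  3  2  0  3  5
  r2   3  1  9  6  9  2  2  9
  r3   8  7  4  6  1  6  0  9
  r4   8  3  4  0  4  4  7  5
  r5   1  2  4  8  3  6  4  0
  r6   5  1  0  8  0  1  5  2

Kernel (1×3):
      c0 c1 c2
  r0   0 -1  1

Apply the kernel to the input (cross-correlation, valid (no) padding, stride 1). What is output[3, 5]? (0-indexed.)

9

The receptive field on the input at this output position is [6 0 9]. Elementwise product with the kernel and sum: 0·-1 + 9·1.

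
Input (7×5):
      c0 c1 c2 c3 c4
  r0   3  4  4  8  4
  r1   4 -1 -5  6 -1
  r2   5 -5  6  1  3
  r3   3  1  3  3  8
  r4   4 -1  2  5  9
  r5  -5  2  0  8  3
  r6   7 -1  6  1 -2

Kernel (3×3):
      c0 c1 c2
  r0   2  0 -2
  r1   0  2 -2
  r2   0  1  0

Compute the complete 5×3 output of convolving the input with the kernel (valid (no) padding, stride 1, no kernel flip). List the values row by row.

1 -24 15
-3 -1 -9
-7 -10 1
-4 -10 -10
7 -22 -3

Output[0,0]: The receptive field on the input at this output position is [3 4 4 / 4 -1 -5 / 5 -5 6]. Elementwise product with the kernel and sum: 3·2 + 4·-2 + -1·2 + -5·-2 + -5·1.
Output[0,1]: The receptive field on the input at this output position is [4 4 8 / -1 -5 6 / -5 6 1]. Elementwise product with the kernel and sum: 4·2 + 8·-2 + -5·2 + 6·-2 + 6·1.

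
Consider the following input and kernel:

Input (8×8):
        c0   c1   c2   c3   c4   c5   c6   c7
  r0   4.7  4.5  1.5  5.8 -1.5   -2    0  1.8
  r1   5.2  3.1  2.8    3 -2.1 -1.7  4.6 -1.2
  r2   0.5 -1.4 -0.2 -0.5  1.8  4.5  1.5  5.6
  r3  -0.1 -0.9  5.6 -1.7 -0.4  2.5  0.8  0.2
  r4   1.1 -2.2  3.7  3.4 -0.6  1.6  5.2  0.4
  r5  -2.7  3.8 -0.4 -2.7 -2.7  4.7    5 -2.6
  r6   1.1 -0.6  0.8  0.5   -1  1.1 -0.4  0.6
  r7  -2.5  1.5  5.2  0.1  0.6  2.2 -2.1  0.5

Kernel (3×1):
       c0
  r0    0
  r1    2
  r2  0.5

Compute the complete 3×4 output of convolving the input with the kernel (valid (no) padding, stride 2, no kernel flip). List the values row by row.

Output[0,0]: The receptive field on the input at this output position is [4.7 / 5.2 / 0.5]. Elementwise product with the kernel and sum: 5.2·2 + 0.5·0.5.

10.65 5.5 -3.3 9.95
0.35 13.05 -1.1 4.2
-4.85 -0.4 -5.9 9.8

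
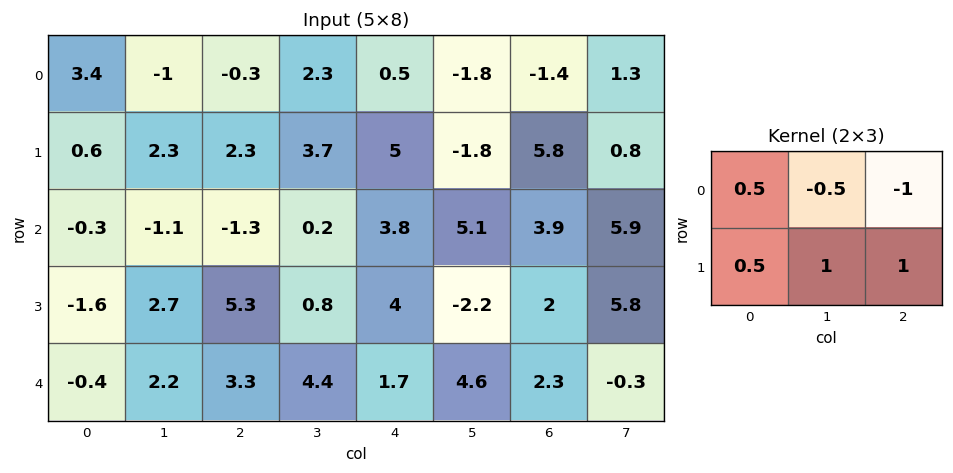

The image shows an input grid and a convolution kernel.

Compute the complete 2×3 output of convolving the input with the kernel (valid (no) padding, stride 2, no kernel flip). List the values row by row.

7.4 8.05 9.05
8.9 2.9 -2.75

Output[0,0]: The receptive field on the input at this output position is [3.4 -1 -0.3 / 0.6 2.3 2.3]. Elementwise product with the kernel and sum: 3.4·0.5 + -1·-0.5 + -0.3·-1 + 0.6·0.5 + 2.3·1 + 2.3·1.
Output[0,1]: The receptive field on the input at this output position is [-0.3 2.3 0.5 / 2.3 3.7 5]. Elementwise product with the kernel and sum: -0.3·0.5 + 2.3·-0.5 + 0.5·-1 + 2.3·0.5 + 3.7·1 + 5·1.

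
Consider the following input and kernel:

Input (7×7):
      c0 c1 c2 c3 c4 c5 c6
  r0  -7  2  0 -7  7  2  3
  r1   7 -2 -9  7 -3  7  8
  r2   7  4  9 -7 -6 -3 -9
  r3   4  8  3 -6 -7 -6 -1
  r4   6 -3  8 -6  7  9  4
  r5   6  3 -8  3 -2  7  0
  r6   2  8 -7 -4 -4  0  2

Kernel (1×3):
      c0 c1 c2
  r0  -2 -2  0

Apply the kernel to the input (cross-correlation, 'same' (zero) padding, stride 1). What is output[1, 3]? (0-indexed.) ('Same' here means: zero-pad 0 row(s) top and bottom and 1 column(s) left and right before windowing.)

The receptive field on the zero-padded input at this output position is [-9 7 -3]. Elementwise product with the kernel and sum: -9·-2 + 7·-2.

4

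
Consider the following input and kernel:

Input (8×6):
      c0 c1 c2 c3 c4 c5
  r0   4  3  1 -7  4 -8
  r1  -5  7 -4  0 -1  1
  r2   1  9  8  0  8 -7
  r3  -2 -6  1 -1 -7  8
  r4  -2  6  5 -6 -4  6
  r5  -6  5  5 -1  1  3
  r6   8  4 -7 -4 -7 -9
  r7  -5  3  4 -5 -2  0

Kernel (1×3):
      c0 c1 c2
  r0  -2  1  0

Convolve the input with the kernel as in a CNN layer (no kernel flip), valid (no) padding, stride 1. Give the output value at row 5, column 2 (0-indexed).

The receptive field on the input at this output position is [5 -1 1]. Elementwise product with the kernel and sum: 5·-2 + -1·1.

-11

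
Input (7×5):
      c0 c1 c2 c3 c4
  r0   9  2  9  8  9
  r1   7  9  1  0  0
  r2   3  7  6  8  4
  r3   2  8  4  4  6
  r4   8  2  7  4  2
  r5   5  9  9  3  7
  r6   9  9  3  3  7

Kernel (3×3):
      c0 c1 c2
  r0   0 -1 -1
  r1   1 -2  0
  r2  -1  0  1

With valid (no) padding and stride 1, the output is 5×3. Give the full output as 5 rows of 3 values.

Output[0,0]: The receptive field on the input at this output position is [9 2 9 / 7 9 1 / 3 7 6]. Elementwise product with the kernel and sum: 2·-1 + 9·-1 + 7·1 + 9·-2 + 3·-1 + 6·1.
Output[0,1]: The receptive field on the input at this output position is [2 9 8 / 9 1 0 / 7 6 8]. Elementwise product with the kernel and sum: 9·-1 + 8·-1 + 9·1 + 1·-2 + 7·-1 + 8·1.

-19 -9 -18
-19 -10 -8
-28 -12 -21
-4 -26 -13
-28 -26 1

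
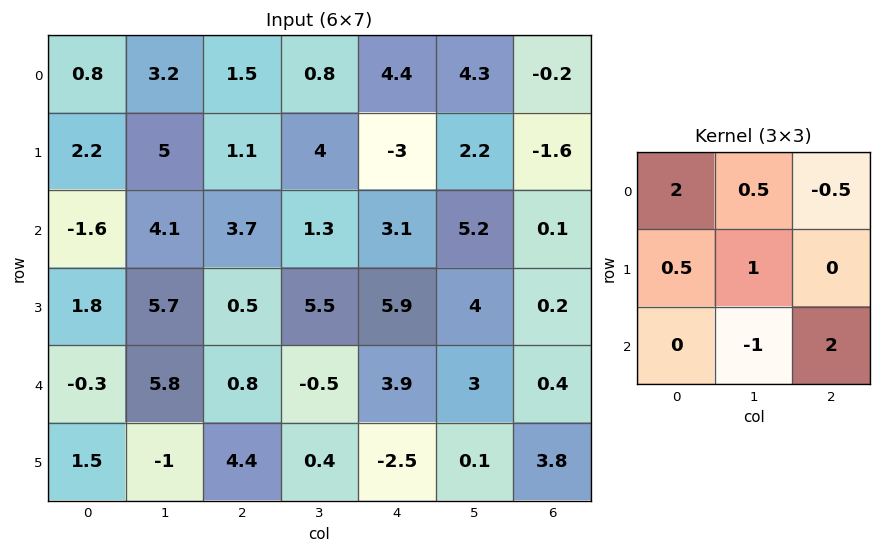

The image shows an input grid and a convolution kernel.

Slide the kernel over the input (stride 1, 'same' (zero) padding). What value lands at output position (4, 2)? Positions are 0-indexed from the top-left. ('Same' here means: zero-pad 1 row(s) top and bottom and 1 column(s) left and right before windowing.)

9

The receptive field on the zero-padded input at this output position is [5.7 0.5 5.5 / 5.8 0.8 -0.5 / -1 4.4 0.4]. Elementwise product with the kernel and sum: 5.7·2 + 0.5·0.5 + 5.5·-0.5 + 5.8·0.5 + 0.8·1 + 4.4·-1 + 0.4·2.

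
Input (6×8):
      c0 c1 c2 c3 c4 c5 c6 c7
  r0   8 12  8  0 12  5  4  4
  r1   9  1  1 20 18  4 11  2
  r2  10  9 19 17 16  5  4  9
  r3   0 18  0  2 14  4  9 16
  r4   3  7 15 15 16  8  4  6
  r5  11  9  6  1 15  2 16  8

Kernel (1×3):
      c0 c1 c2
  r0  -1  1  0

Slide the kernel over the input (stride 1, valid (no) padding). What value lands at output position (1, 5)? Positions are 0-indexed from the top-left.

The receptive field on the input at this output position is [4 11 2]. Elementwise product with the kernel and sum: 4·-1 + 11·1.

7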